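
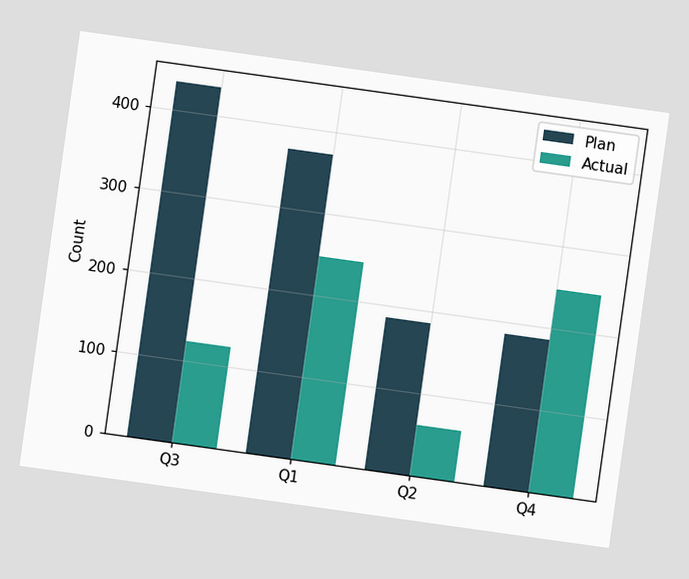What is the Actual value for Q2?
The chart is tilted about 8° clockwise. The Actual bar at Q2 reaches 62 on the y-axis.

62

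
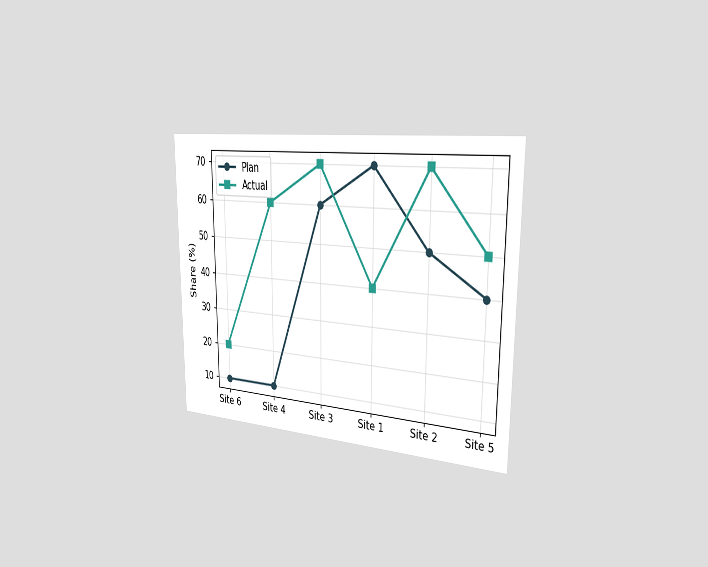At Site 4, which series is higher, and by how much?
Actual, by 50%

The chart is viewed slightly from the right. At Site 4, Actual sits above the other line by 50%.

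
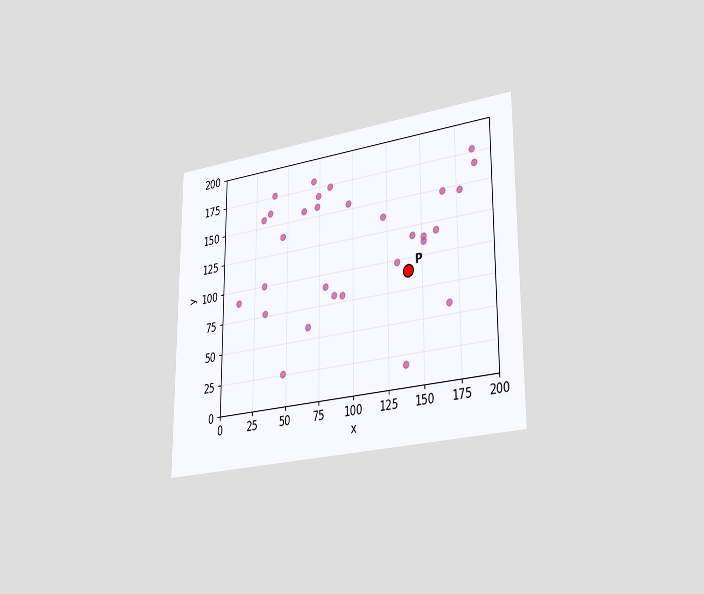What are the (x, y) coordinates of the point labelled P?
The chart is viewed slightly from the right. Following the gridlines from P to each axis, P sits at (140, 90).

(140, 90)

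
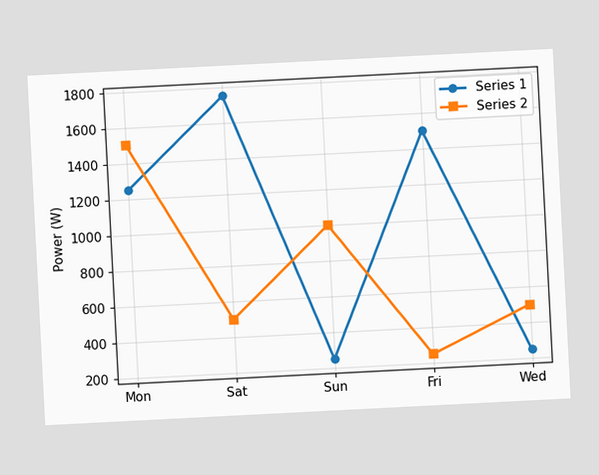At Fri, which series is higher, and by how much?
The chart is tilted about 3° counter-clockwise. At Fri, Series 1 sits above the other line by 1250W.

Series 1, by 1250W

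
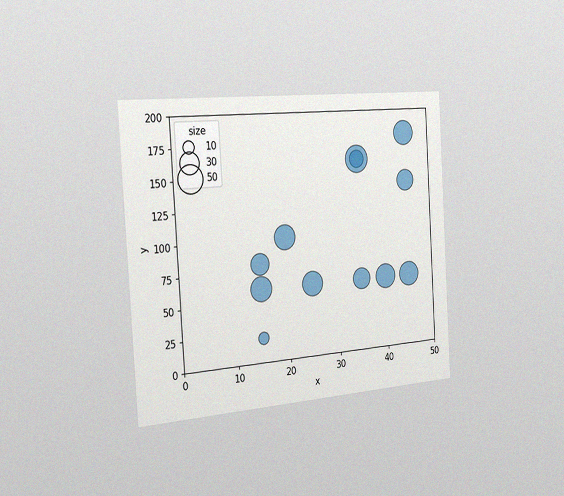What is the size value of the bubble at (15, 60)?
40

The chart is tilted about 4° counter-clockwise and viewed slightly from the left, with some photo noise. Matching the bubble at (15, 60) against the size legend gives 40.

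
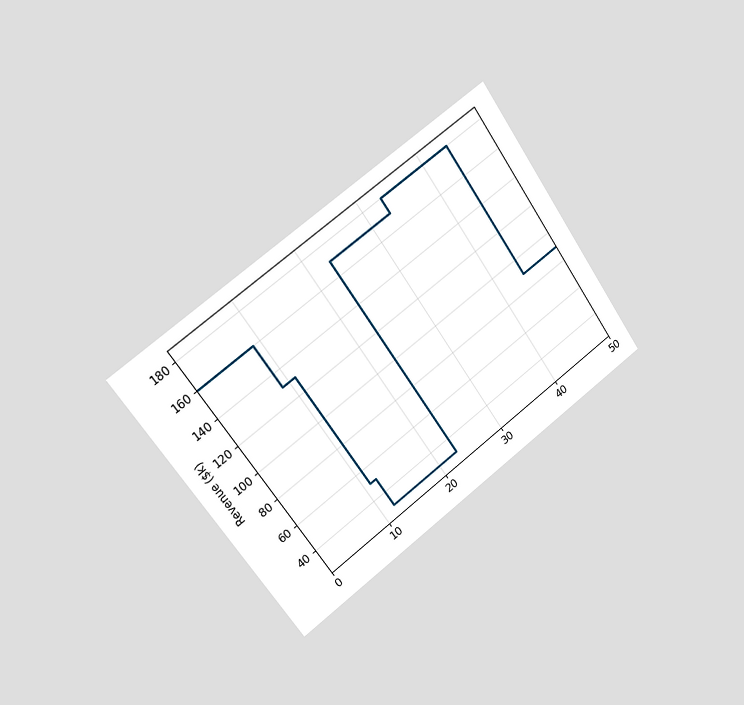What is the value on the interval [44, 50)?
$90k

The chart is tilted about 35° counter-clockwise and viewed slightly from the left. On [44, 50) the step sits at $90k.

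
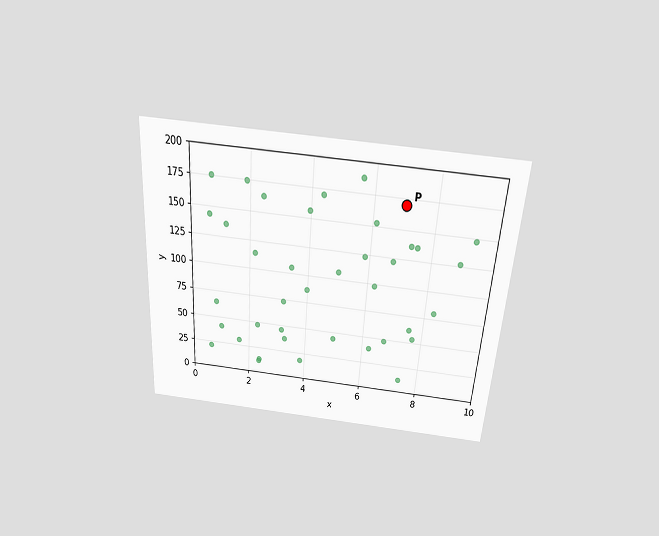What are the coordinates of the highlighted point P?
The chart is tilted about 4° clockwise and viewed slightly from above. Following the gridlines from P to each axis, P sits at (7, 170).

(7, 170)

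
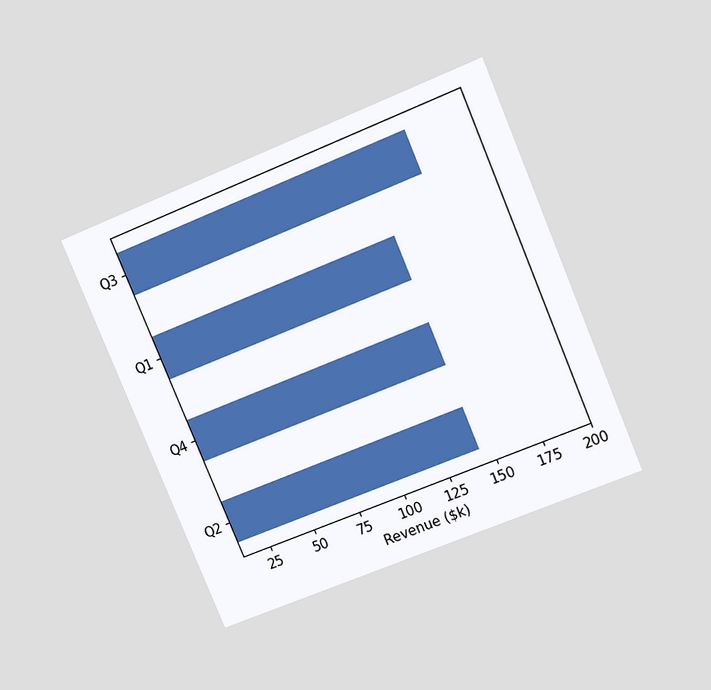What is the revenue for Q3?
$168k

The chart is tilted about 23° counter-clockwise and viewed slightly from above. Reading along the chart's x-axis, the Q3 bar reaches $168k.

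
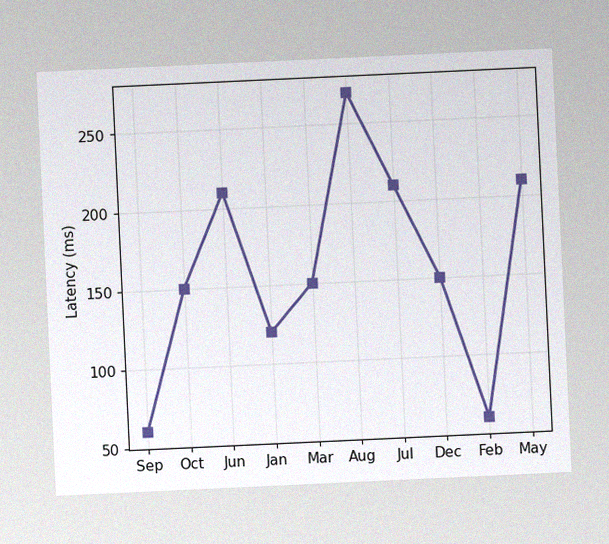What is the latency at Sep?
The chart is tilted about 3° counter-clockwise, with some photo noise. At Sep, the line is at 60ms.

60ms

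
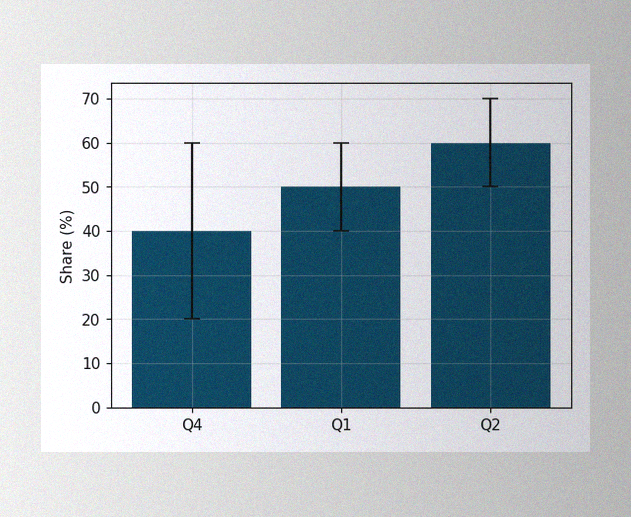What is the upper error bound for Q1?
60%

The image has some photo noise and uneven lighting. The Q1 bar's upper whisker reaches 60%.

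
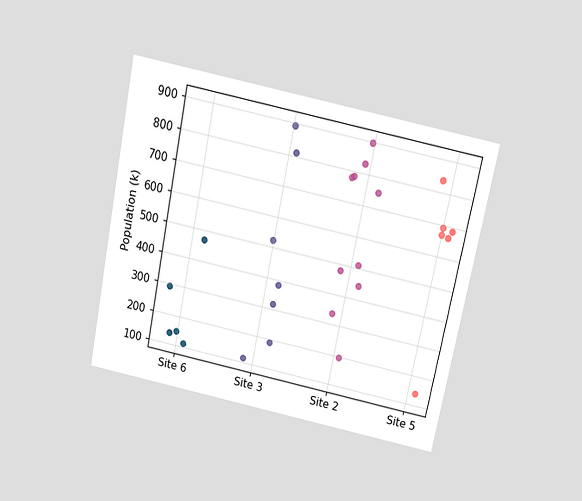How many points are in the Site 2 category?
The chart is tilted about 12° clockwise and viewed slightly from above. Counting the markers in the Site 2 column gives 10.

10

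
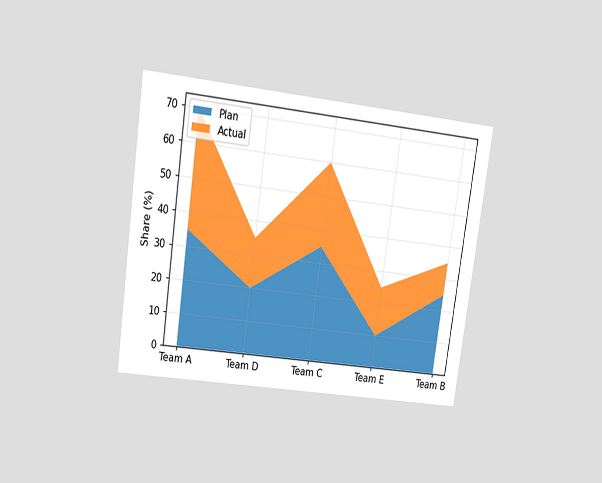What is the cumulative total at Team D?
35%

The chart is tilted about 8° clockwise and viewed at a slight angle. The stacked total at Team D reaches 35%.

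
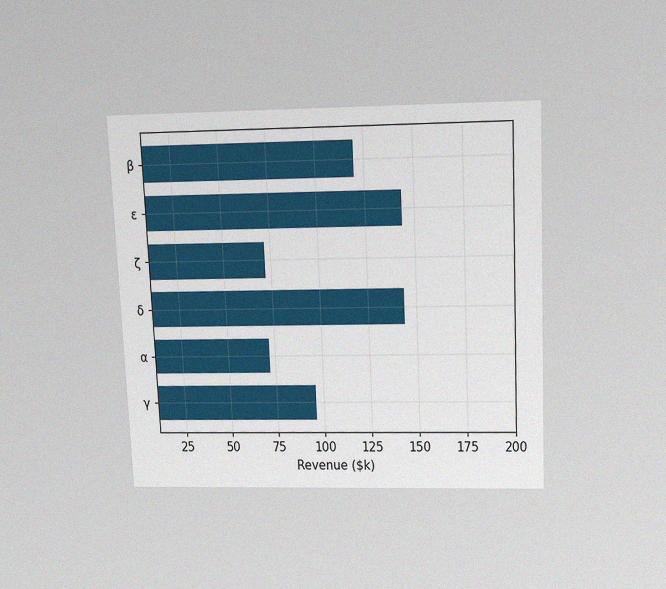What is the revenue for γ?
The chart is tilted about 3° counter-clockwise and viewed slightly from above, with some photo noise. Reading along the chart's x-axis, the γ bar reaches $96k.

$96k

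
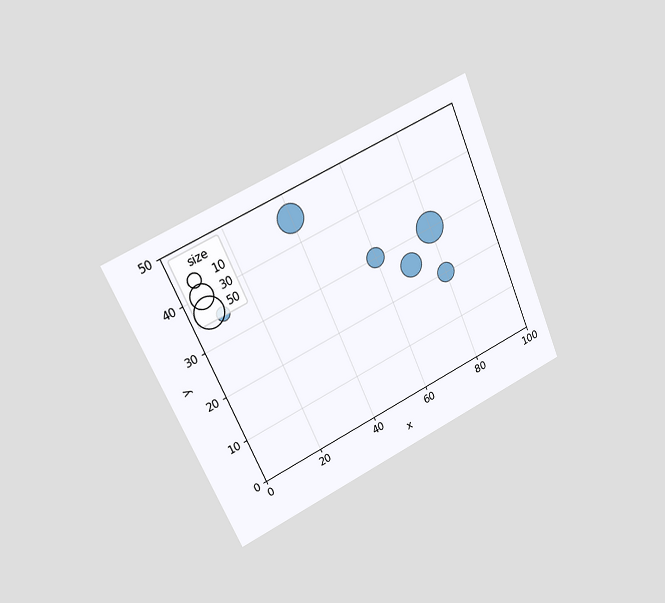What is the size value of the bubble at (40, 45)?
The chart is tilted about 24° counter-clockwise and viewed at a slight angle. Matching the bubble at (40, 45) against the size legend gives 40.

40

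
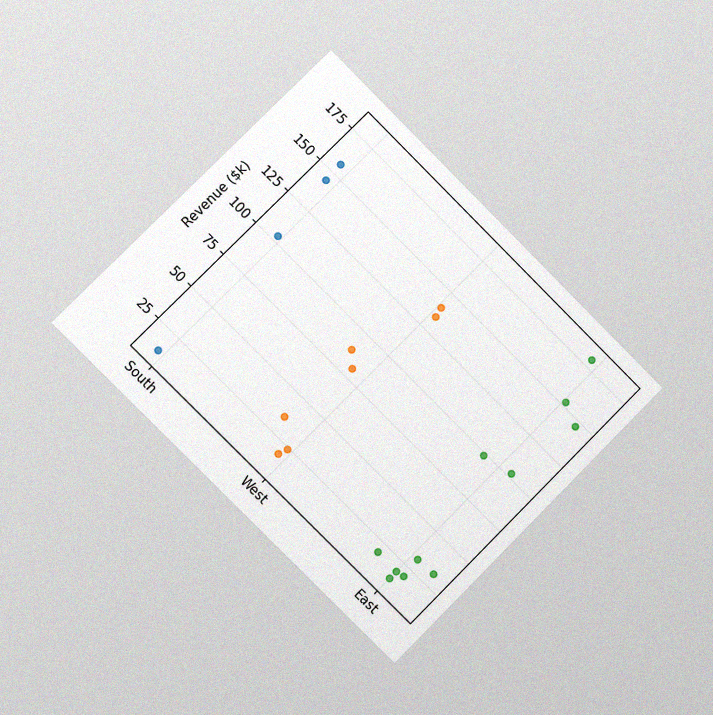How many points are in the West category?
The chart is tilted about 45° clockwise and viewed slightly from the left, with some photo noise. Counting the markers in the West column gives 7.

7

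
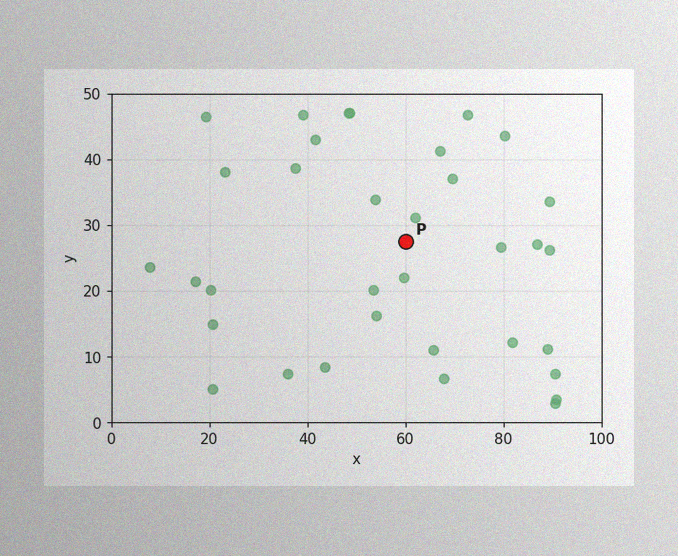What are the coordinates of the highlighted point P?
(60, 27.5)

The image has some photo noise and uneven lighting. Following the gridlines from P to each axis, P sits at (60, 27.5).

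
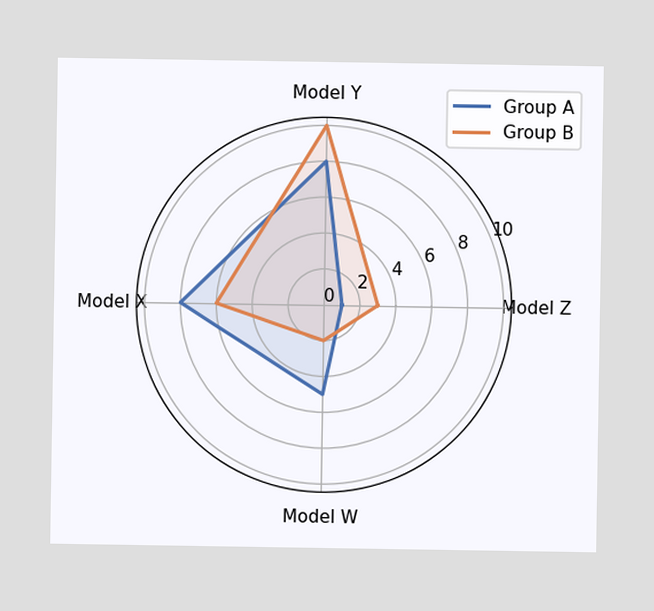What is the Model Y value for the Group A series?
On the Model Y axis, Group A reaches 8.

8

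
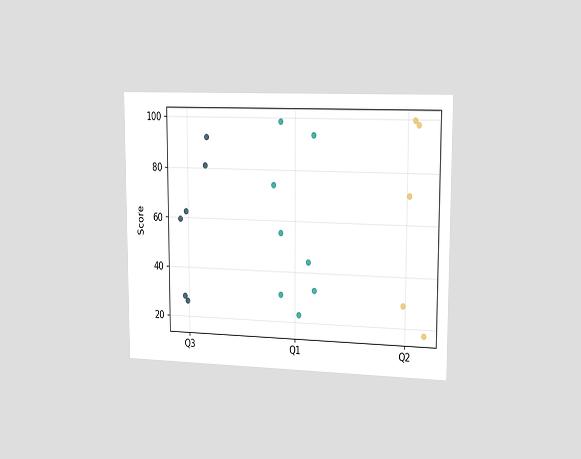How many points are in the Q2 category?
The chart is viewed slightly from the right. Counting the markers in the Q2 column gives 5.

5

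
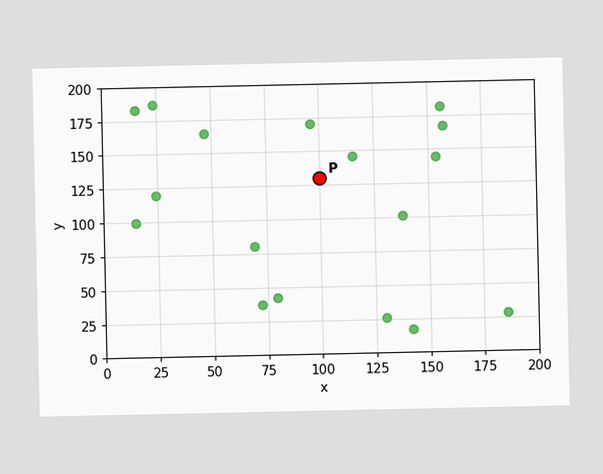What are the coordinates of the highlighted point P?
Following the gridlines from P to each axis, P sits at (100, 130).

(100, 130)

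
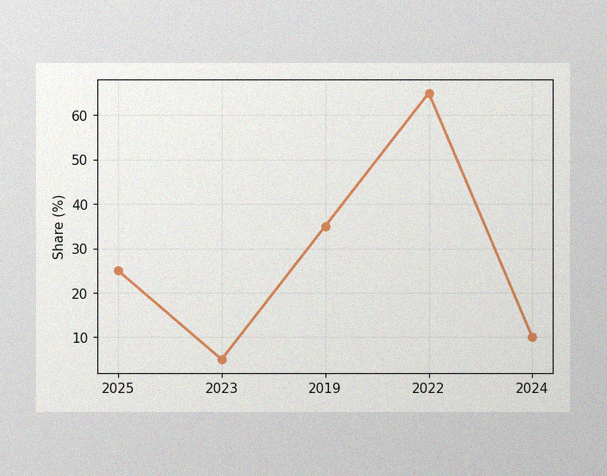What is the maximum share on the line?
The image has some photo noise and uneven lighting. The highest point is at 2022, and reading across to the y-axis gives 65%.

65%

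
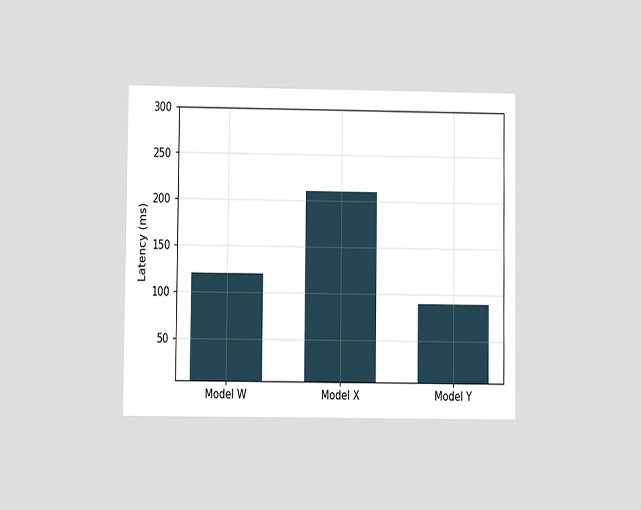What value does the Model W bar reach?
The chart is viewed at a slight angle. Reading along the chart's y-axis, the Model W bar reaches 120ms.

120ms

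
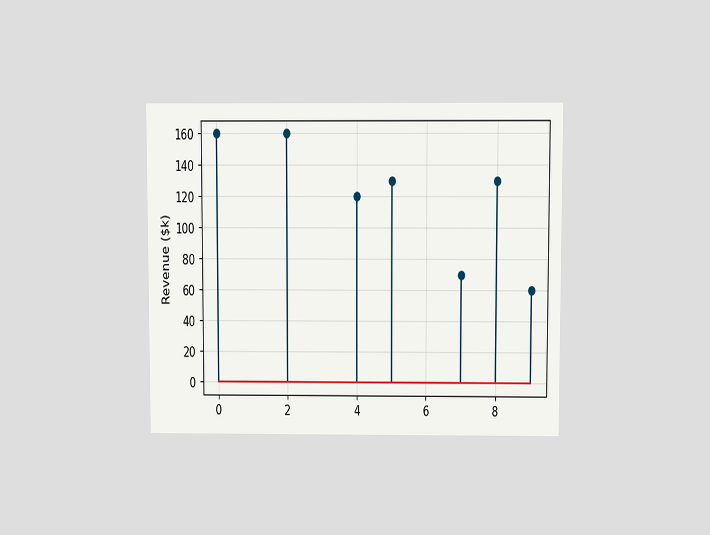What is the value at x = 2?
$160k

The chart is viewed slightly from above. The stem at x=2 reaches $160k.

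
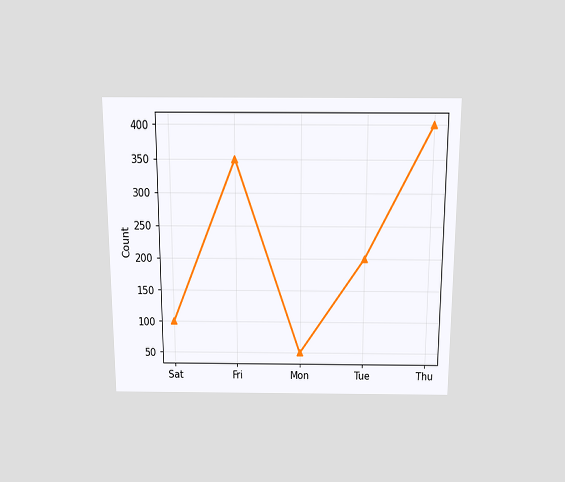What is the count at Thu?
400

The chart is viewed slightly from above. At Thu, the line is at 400.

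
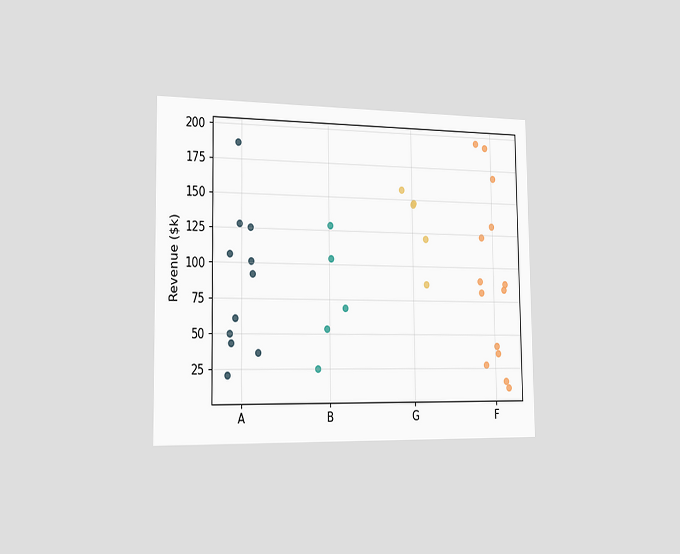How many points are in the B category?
5

The chart is viewed slightly from the left. Counting the markers in the B column gives 5.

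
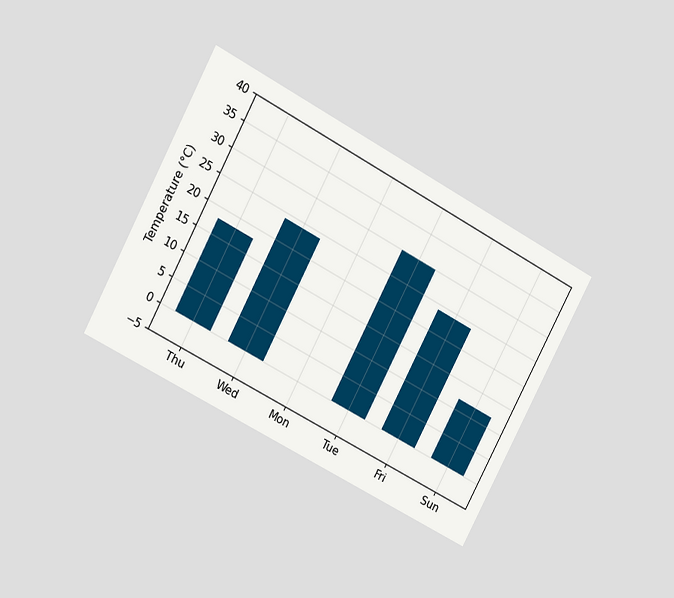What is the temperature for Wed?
24°C

The chart is tilted about 28° clockwise and viewed at a slight angle. Reading along the chart's y-axis, the Wed bar reaches 24°C.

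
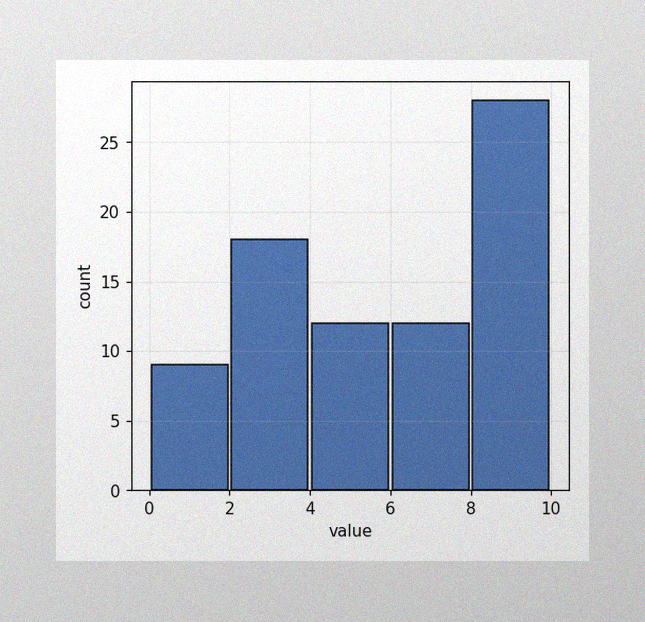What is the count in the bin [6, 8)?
12

The image has some photo noise and uneven lighting. The [6, 8) bin has height 12.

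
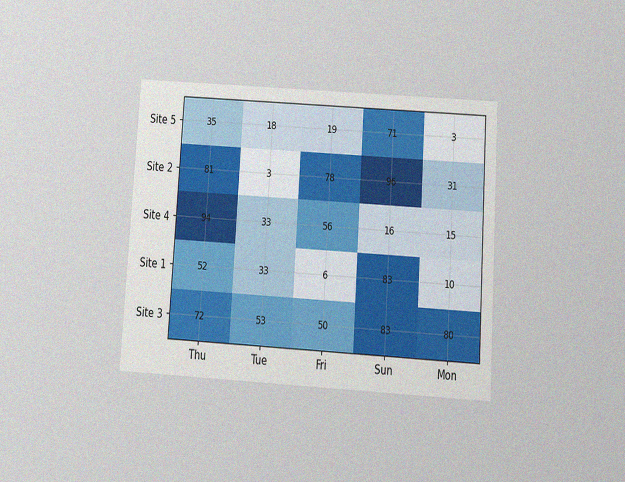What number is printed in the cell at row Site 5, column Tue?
The chart is tilted about 4° clockwise and viewed slightly from below, with some photo noise. The (Site 5, Tue) cell reads 18.

18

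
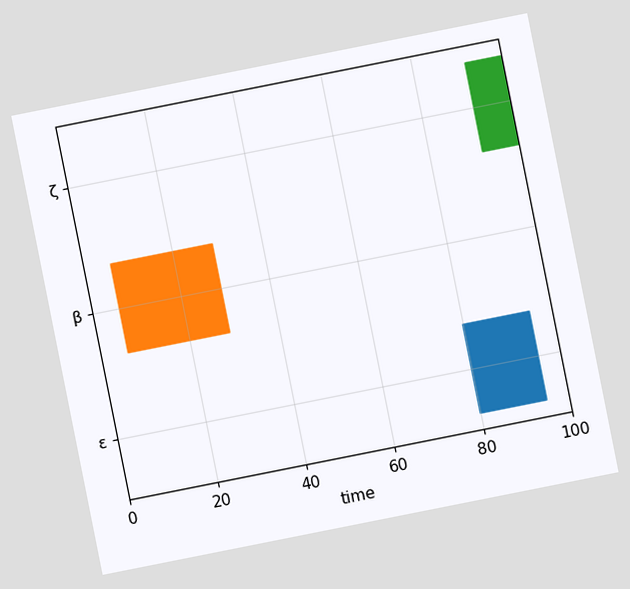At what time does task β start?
6

The chart is tilted about 11° counter-clockwise. The β bar begins at t=6.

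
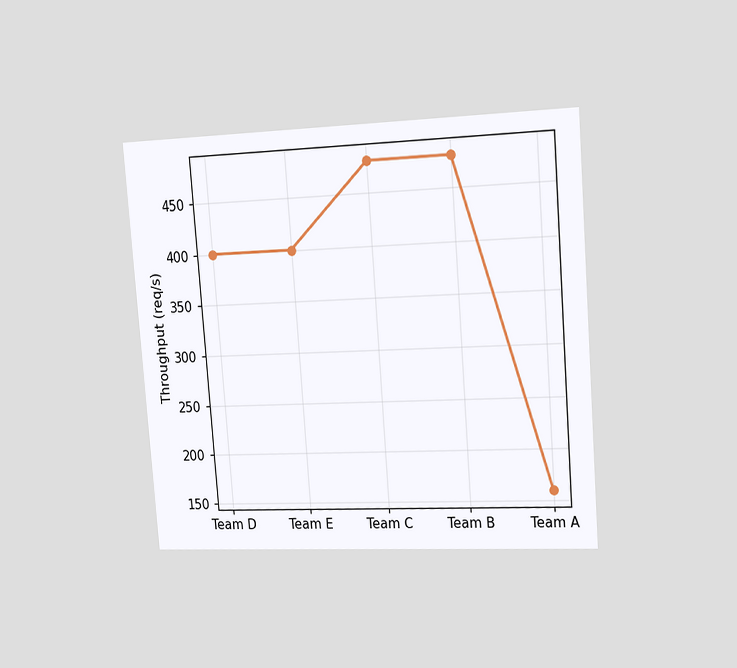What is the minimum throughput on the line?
The chart is tilted about 4° counter-clockwise and viewed slightly from the right. The lowest point is at Team A, and reading across to the y-axis gives 160req/s.

160req/s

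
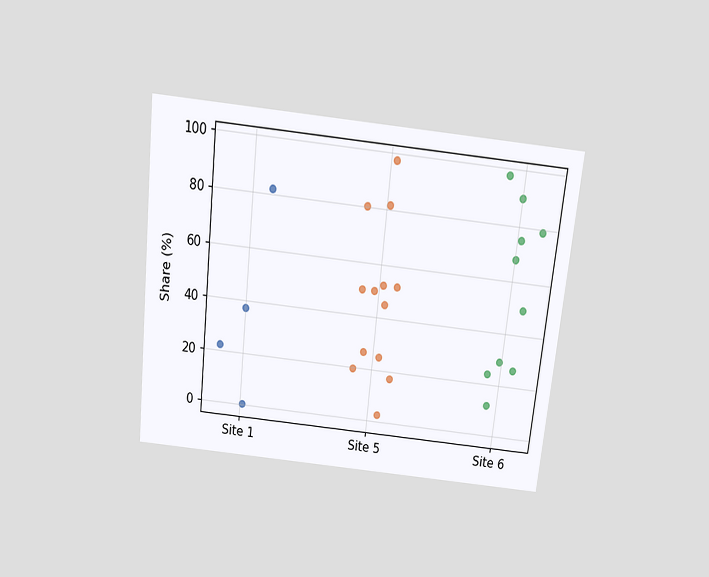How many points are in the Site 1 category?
4

The chart is tilted about 6° clockwise and viewed slightly from above. Counting the markers in the Site 1 column gives 4.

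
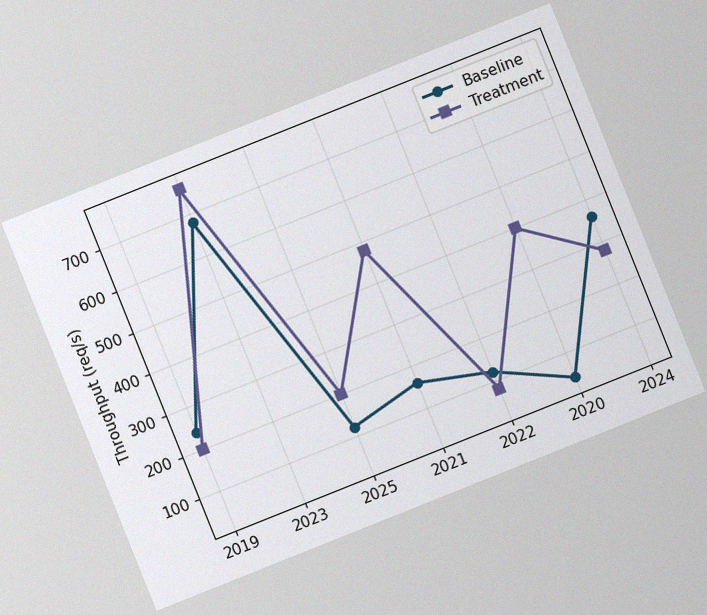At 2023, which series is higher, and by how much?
Treatment, by 80req/s

The chart is tilted about 22° counter-clockwise, with some photo noise. At 2023, Treatment sits above the other line by 80req/s.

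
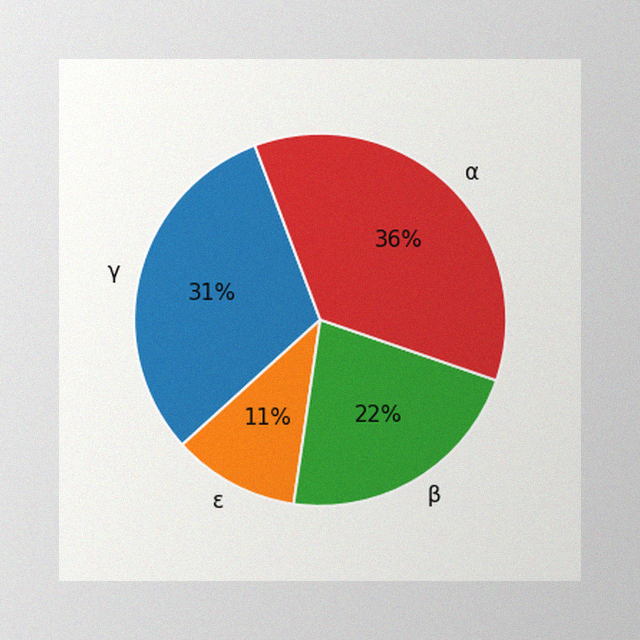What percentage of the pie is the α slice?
36%

The image has some photo noise and uneven lighting. The α slice takes up 36% of the pie.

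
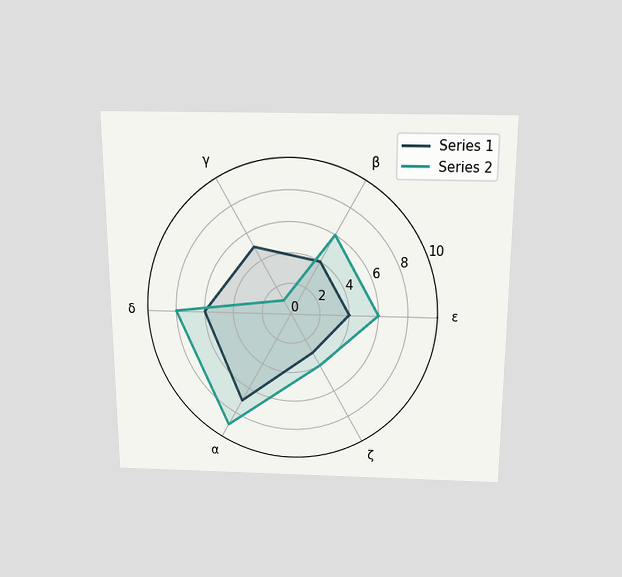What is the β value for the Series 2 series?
6

The chart is viewed slightly from above. On the β axis, Series 2 reaches 6.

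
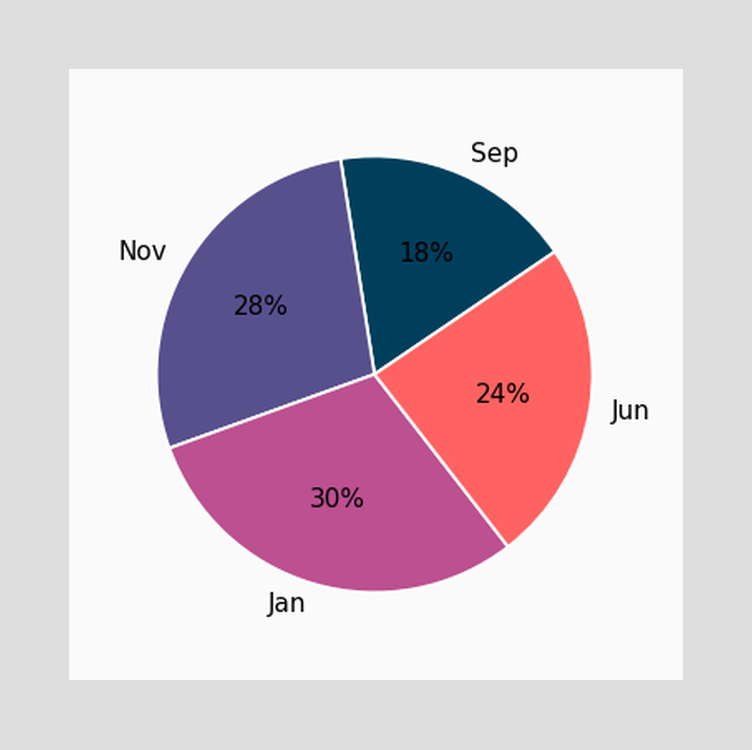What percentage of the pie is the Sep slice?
The Sep slice takes up 18% of the pie.

18%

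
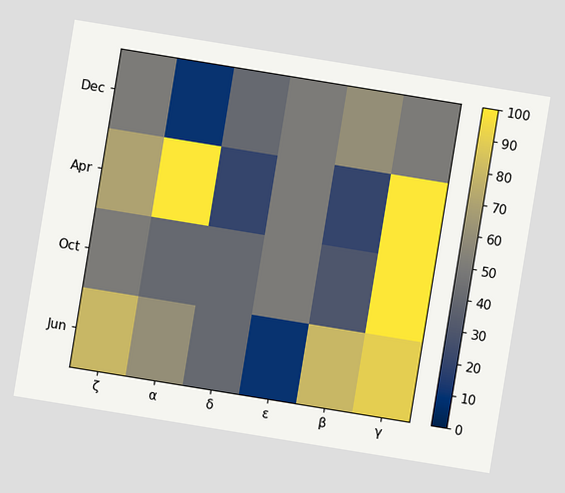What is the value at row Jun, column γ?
The chart is tilted about 9° clockwise. Matching cell (Jun, γ) against the colorbar gives 90.

90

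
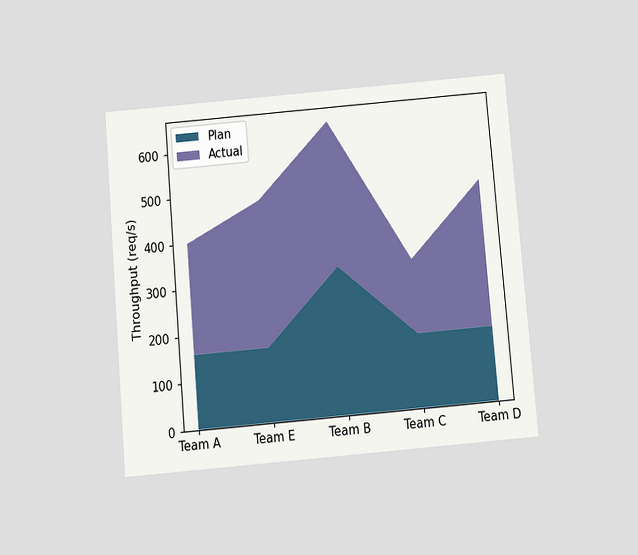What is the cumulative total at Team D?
480req/s

The chart is tilted about 5° counter-clockwise and viewed slightly from below. The stacked total at Team D reaches 480req/s.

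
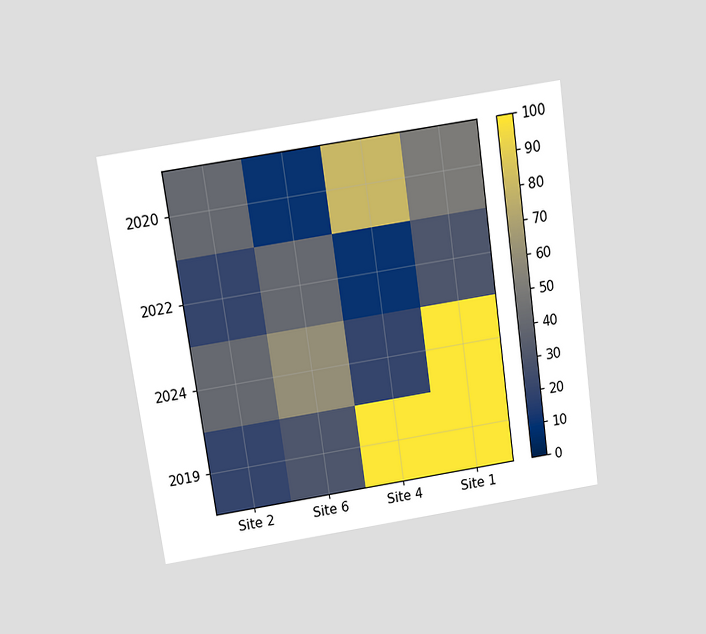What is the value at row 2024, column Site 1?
The chart is tilted about 8° counter-clockwise and viewed slightly from above. Matching cell (2024, Site 1) against the colorbar gives 100.

100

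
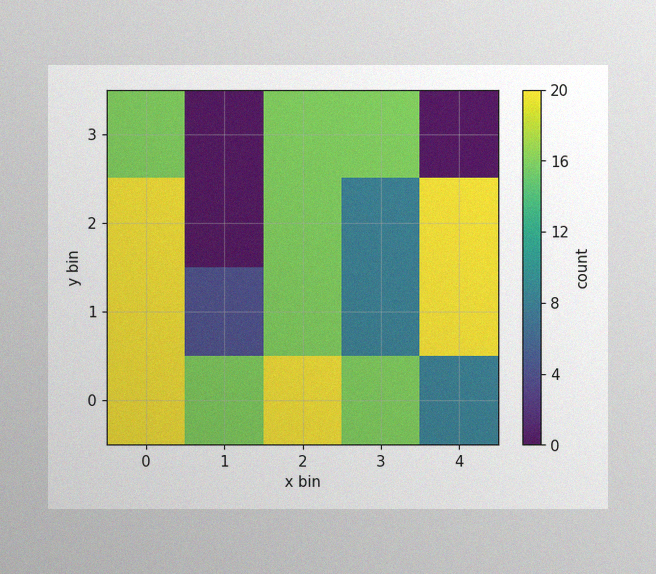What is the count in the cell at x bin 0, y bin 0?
20

The image has some photo noise and uneven lighting. Matching the cell (0, 0) against the colorbar gives 20.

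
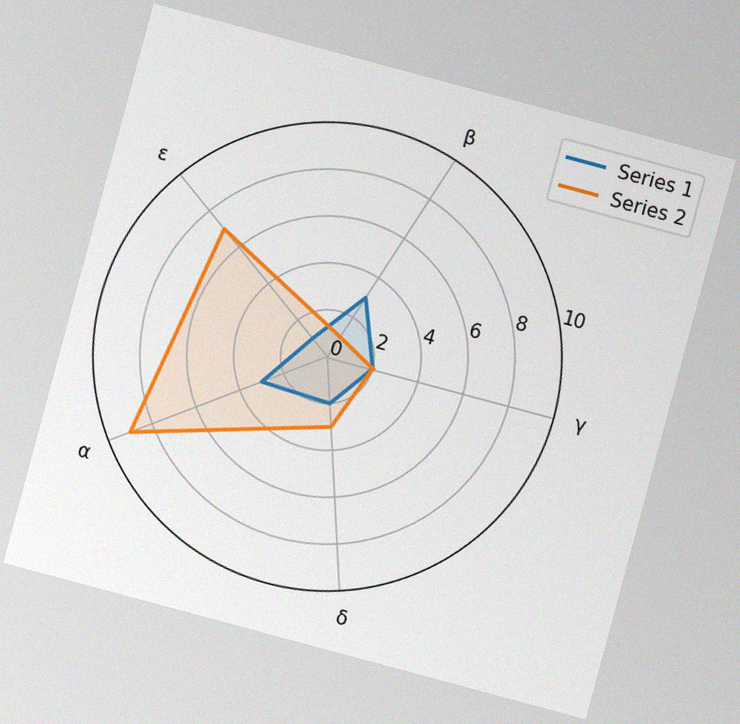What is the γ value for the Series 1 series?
2

The chart is tilted about 15° clockwise, with some photo noise. On the γ axis, Series 1 reaches 2.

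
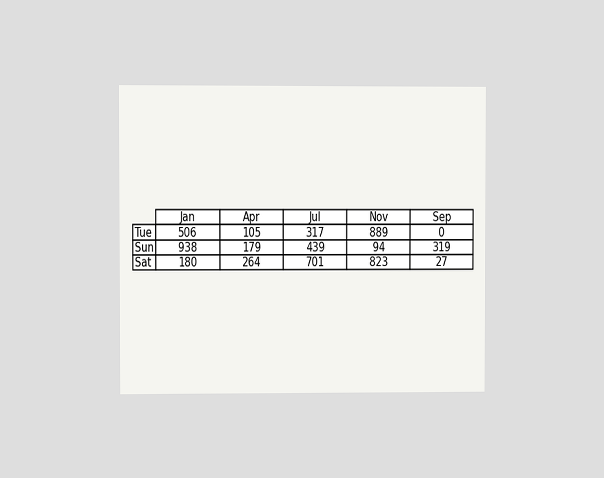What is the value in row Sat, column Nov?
The chart is viewed at a slight angle. The (Sat, Nov) cell reads 823.

823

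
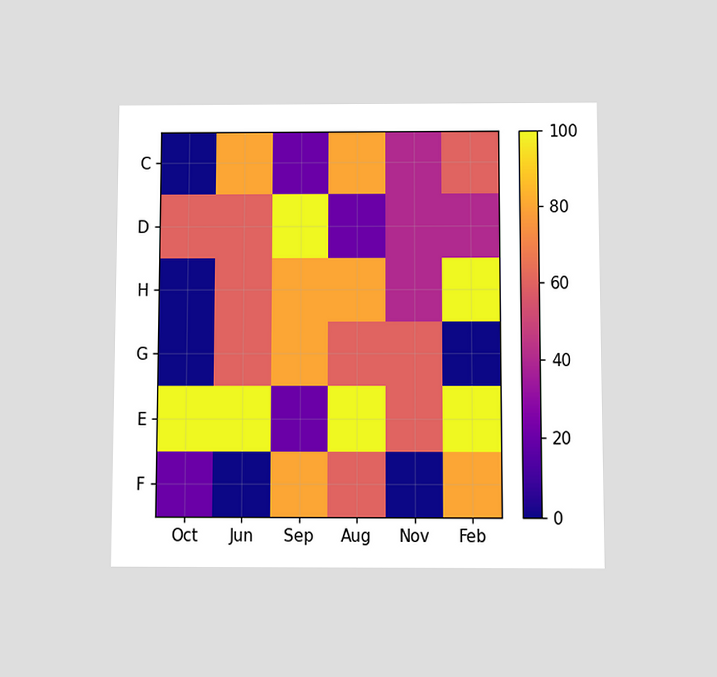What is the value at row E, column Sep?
20

The chart is viewed slightly from below. Matching cell (E, Sep) against the colorbar gives 20.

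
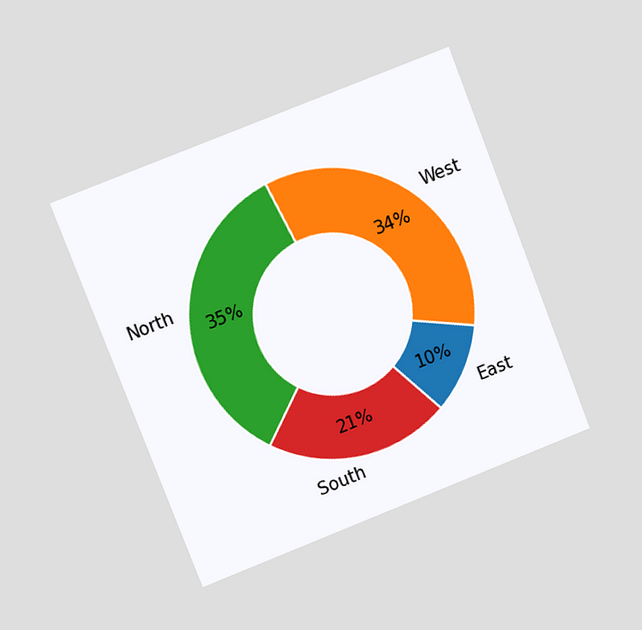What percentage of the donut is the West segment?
The chart is tilted about 21° counter-clockwise and viewed at a slight angle. The West segment takes up 34% of the ring.

34%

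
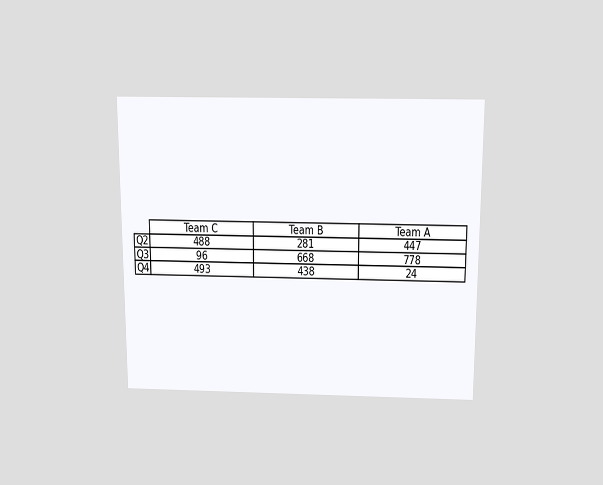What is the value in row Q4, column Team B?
438

The chart is viewed slightly from above. The (Q4, Team B) cell reads 438.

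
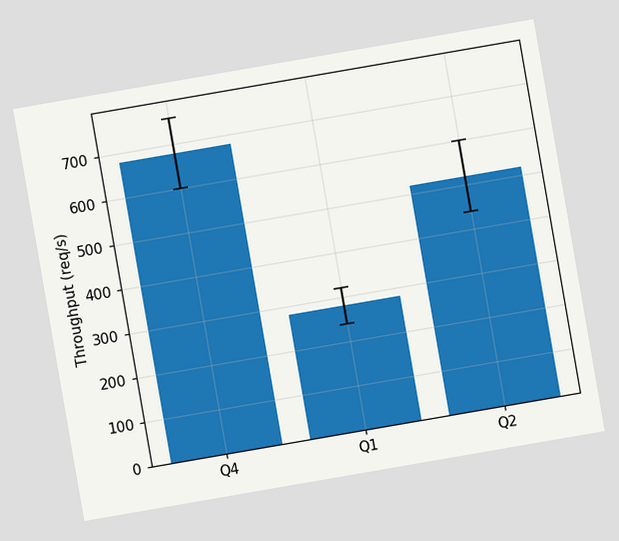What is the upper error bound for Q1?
The chart is tilted about 10° counter-clockwise. The Q1 bar's upper whisker reaches 320req/s.

320req/s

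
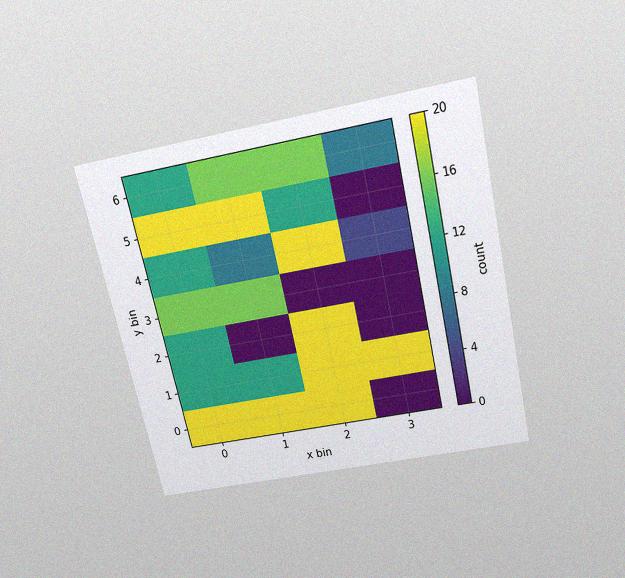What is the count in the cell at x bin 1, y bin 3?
The chart is tilted about 12° counter-clockwise and viewed slightly from above, with some photo noise. Matching the cell (1, 3) against the colorbar gives 16.

16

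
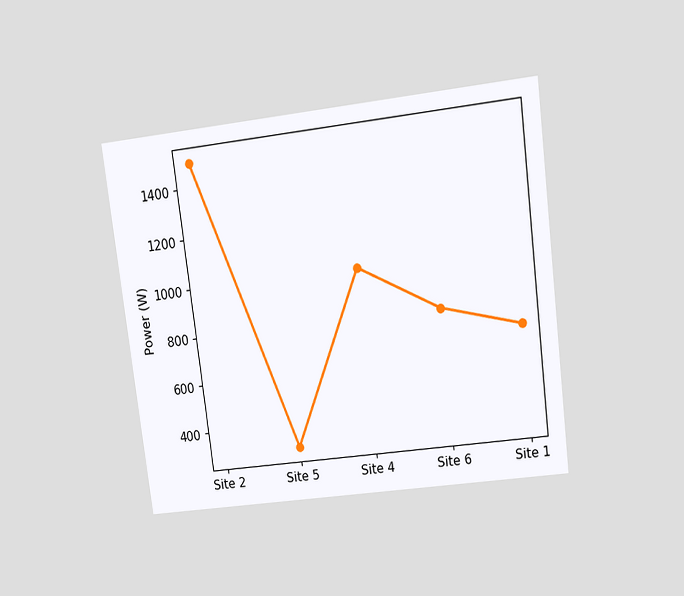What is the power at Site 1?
700W

The chart is tilted about 7° counter-clockwise and viewed at a slight angle. At Site 1, the line is at 700W.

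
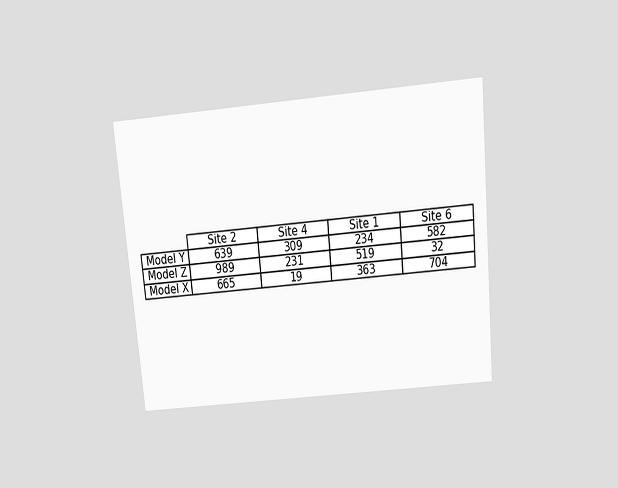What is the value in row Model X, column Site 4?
The chart is tilted about 5° counter-clockwise and viewed slightly from above. The (Model X, Site 4) cell reads 19.

19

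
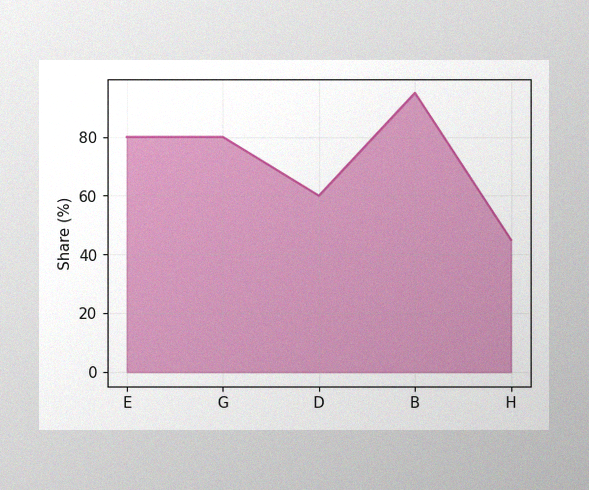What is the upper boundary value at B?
95%

The image has some photo noise and uneven lighting. At B the upper boundary is at 95%.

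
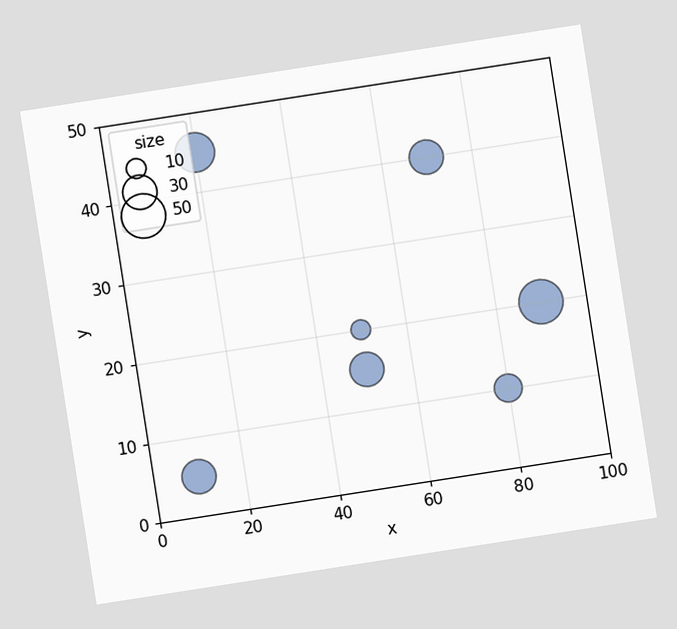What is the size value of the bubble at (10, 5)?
The chart is tilted about 9° counter-clockwise. Matching the bubble at (10, 5) against the size legend gives 30.

30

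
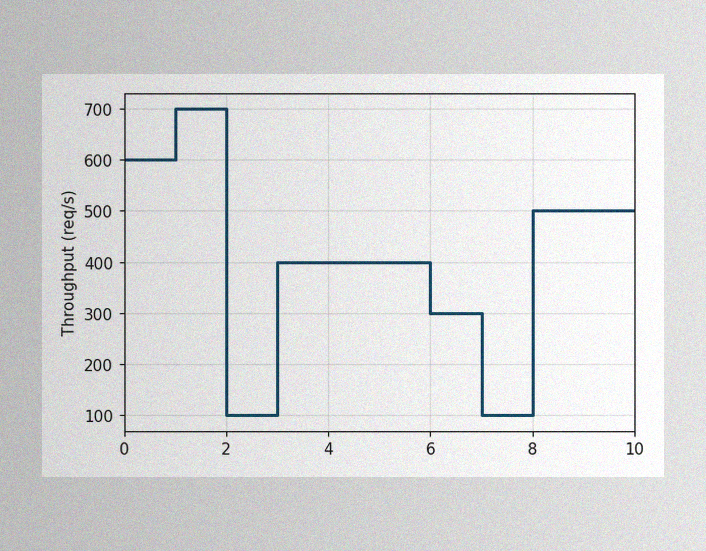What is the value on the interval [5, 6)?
The image has some photo noise and uneven lighting. On [5, 6) the step sits at 400req/s.

400req/s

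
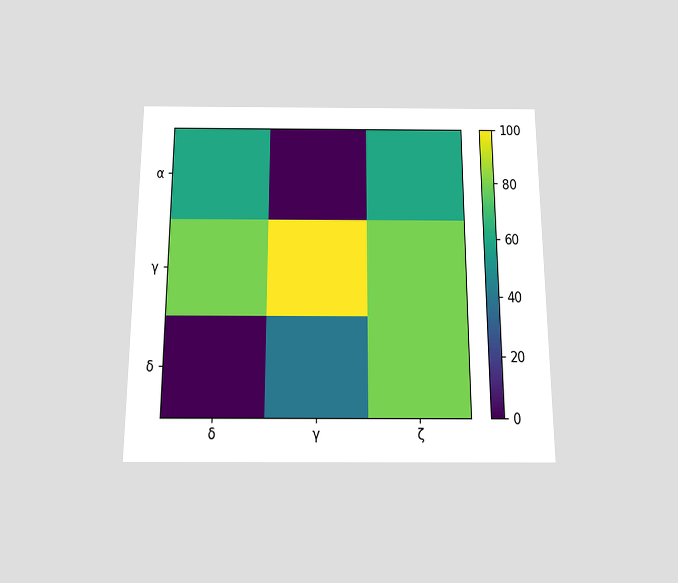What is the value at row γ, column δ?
The chart is viewed slightly from below. Matching cell (γ, δ) against the colorbar gives 80.

80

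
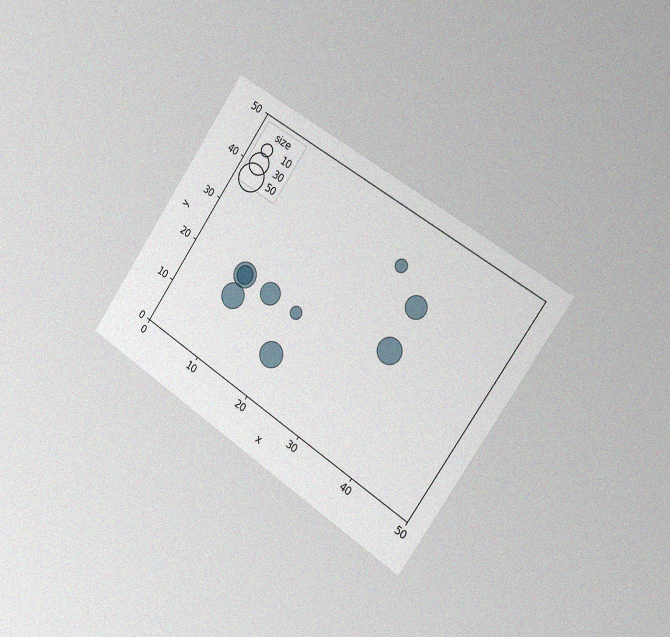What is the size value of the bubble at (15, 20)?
30

The chart is tilted about 34° clockwise and viewed slightly from the right, with some photo noise. Matching the bubble at (15, 20) against the size legend gives 30.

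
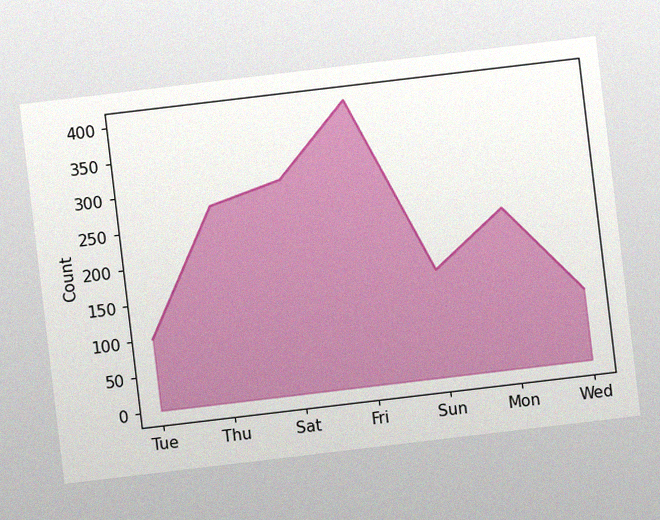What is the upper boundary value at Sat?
300

The chart is tilted about 7° counter-clockwise, with some photo noise. At Sat the upper boundary is at 300.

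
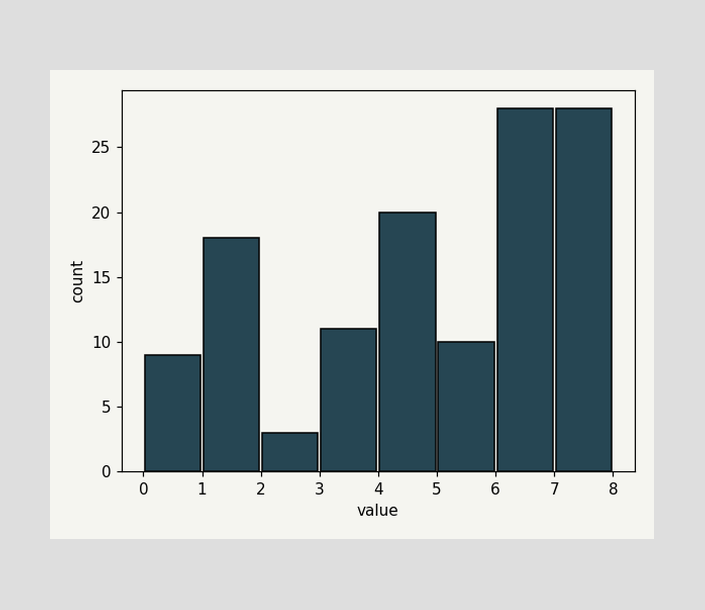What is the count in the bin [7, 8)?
The [7, 8) bin has height 28.

28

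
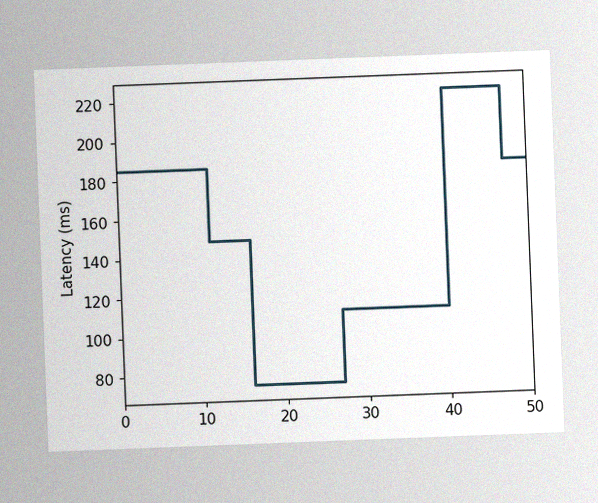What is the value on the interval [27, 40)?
111ms

The chart is tilted about 2° counter-clockwise, with some photo noise. On [27, 40) the step sits at 111ms.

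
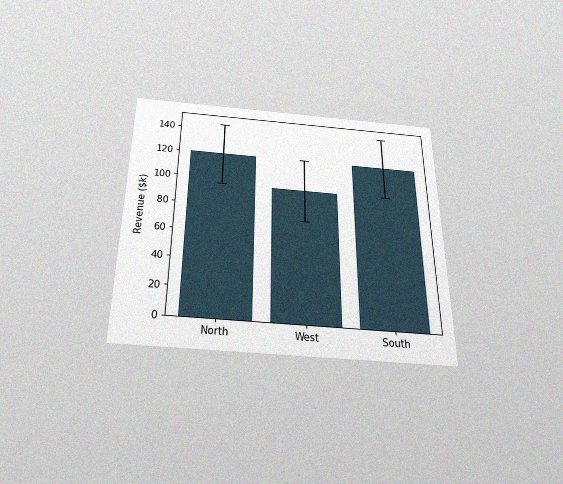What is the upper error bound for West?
$120k

The chart is viewed slightly from below, with some photo noise. The West bar's upper whisker reaches $120k.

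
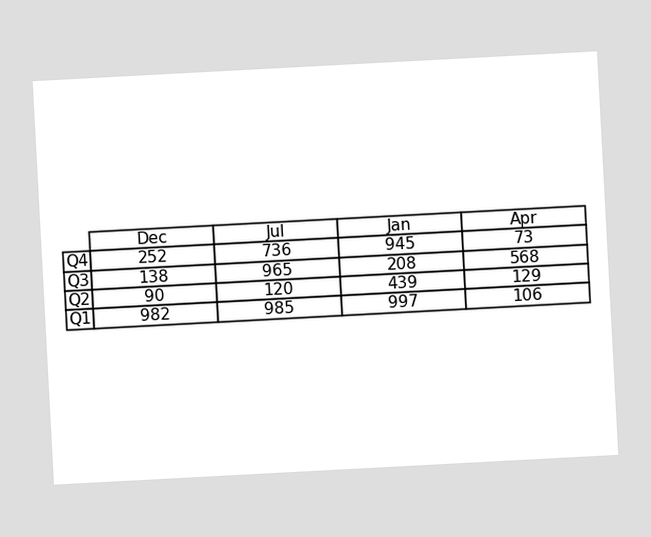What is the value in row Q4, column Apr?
The chart is tilted about 3° counter-clockwise. The (Q4, Apr) cell reads 73.

73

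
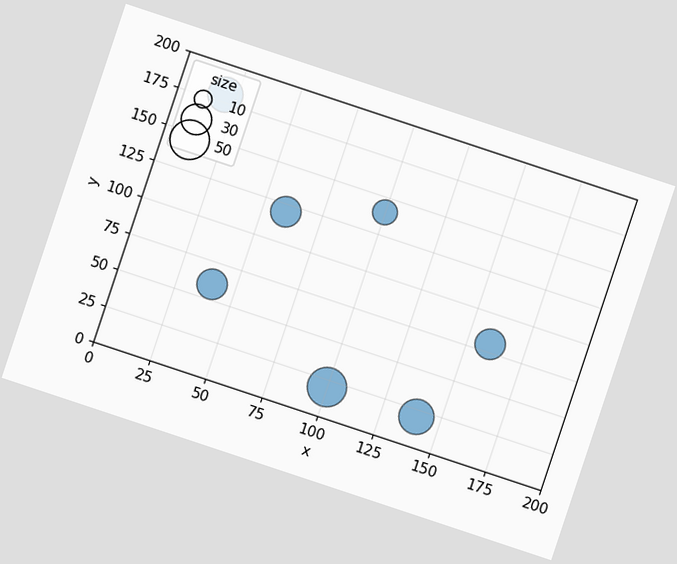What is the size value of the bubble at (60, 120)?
The chart is tilted about 18° clockwise. Matching the bubble at (60, 120) against the size legend gives 30.

30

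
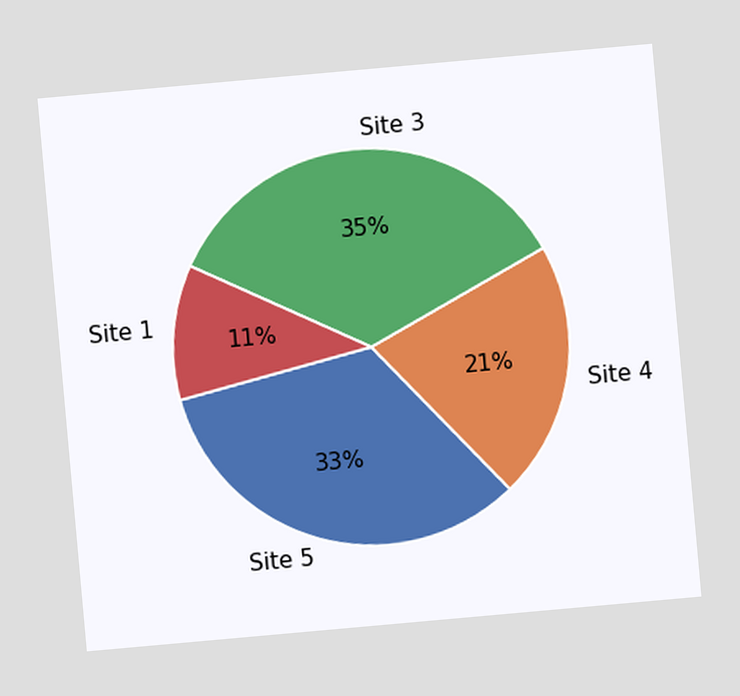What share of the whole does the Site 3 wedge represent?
The chart is tilted about 5° counter-clockwise. The Site 3 slice takes up 35% of the pie.

35%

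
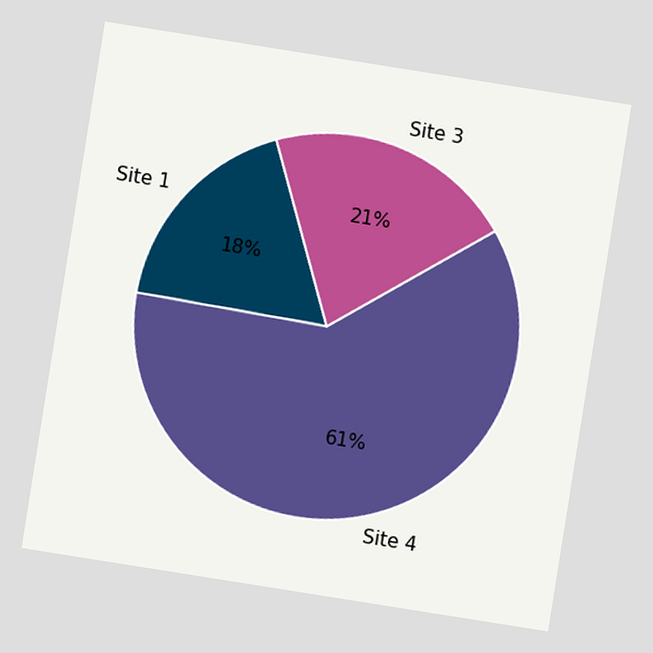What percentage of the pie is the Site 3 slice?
21%

The chart is tilted about 9° clockwise. The Site 3 slice takes up 21% of the pie.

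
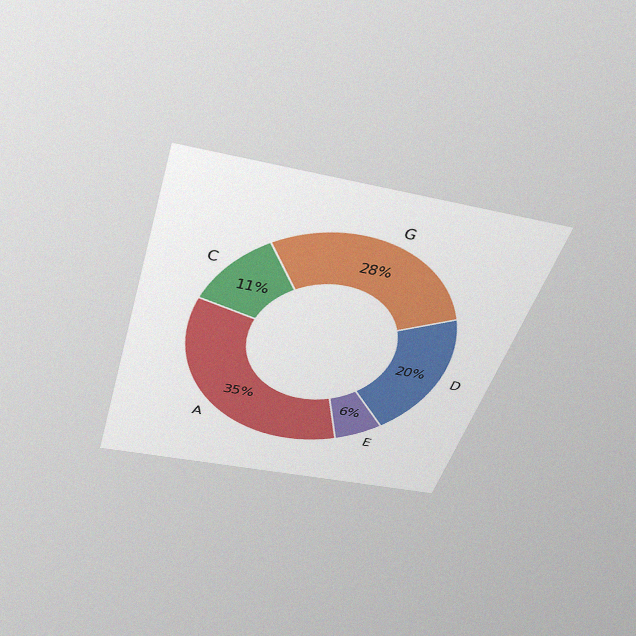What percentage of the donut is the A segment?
The chart is tilted about 17° clockwise and viewed slightly from above, with some photo noise. The A segment takes up 35% of the ring.

35%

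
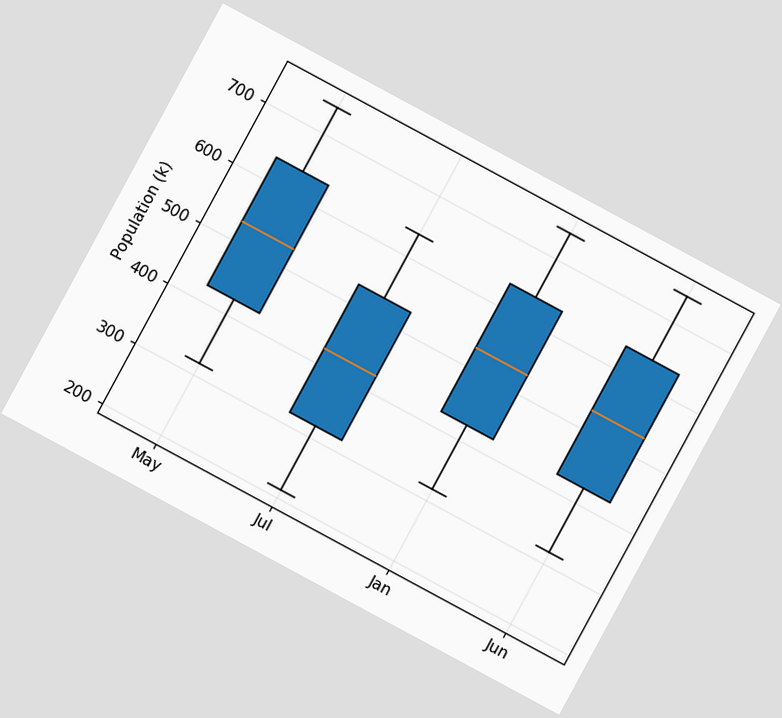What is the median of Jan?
The chart is tilted about 28° clockwise. The median line in the Jan box sits at 530k.

530k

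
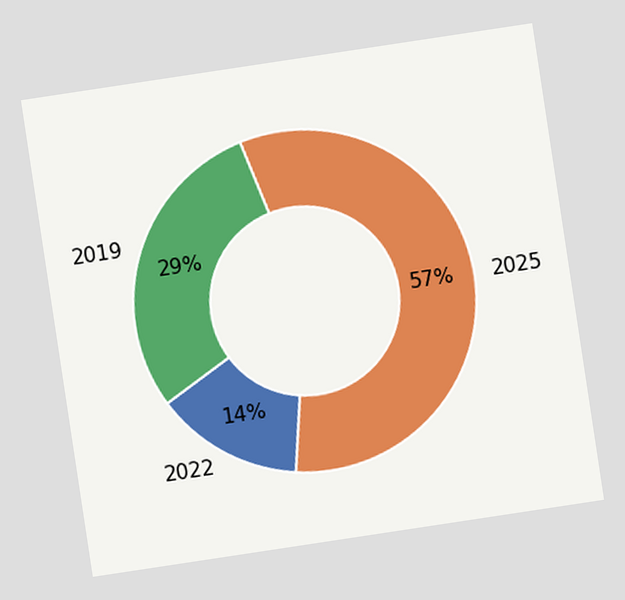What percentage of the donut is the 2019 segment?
The chart is tilted about 9° counter-clockwise. The 2019 segment takes up 29% of the ring.

29%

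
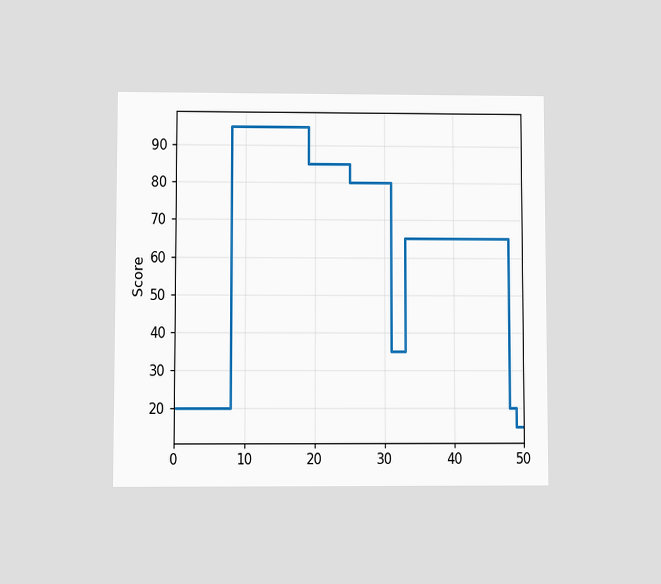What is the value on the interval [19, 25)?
The chart is viewed at a slight angle. On [19, 25) the step sits at 85.

85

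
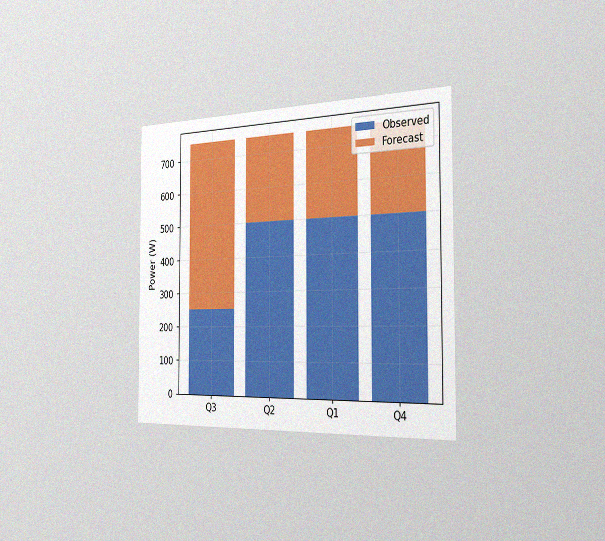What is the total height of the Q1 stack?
750W

The chart is viewed slightly from the right, with some photo noise. The Q1 stack's top reaches 750W on the y-axis.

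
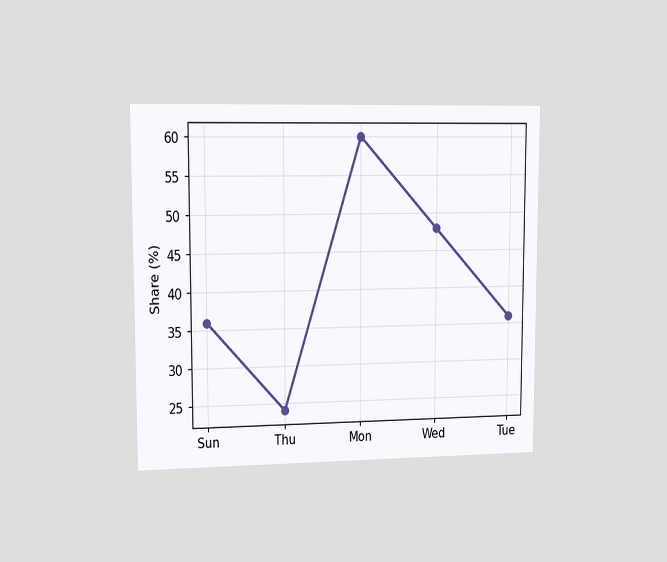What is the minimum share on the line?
The chart is viewed slightly from the left. The lowest point is at Thu, and reading across to the y-axis gives 24%.

24%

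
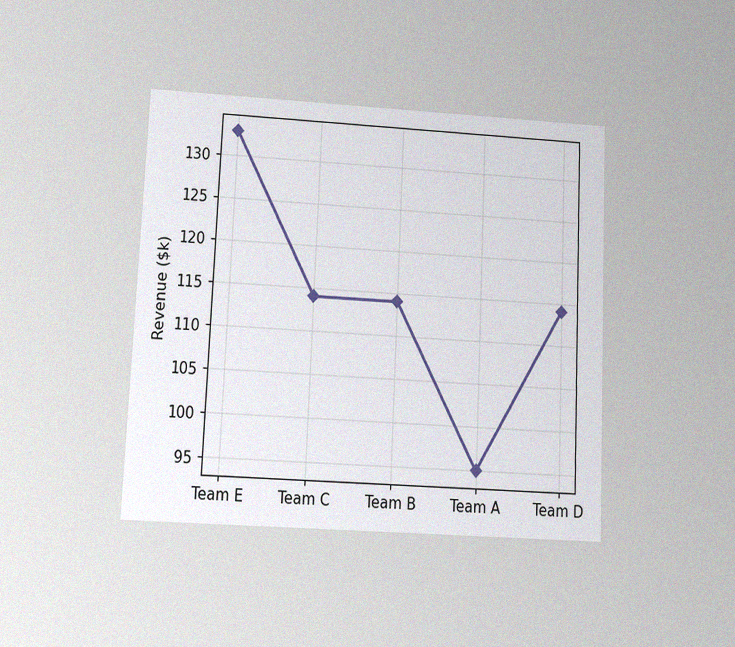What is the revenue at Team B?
$114k

The chart is tilted about 3° clockwise and viewed at a slight angle, with some photo noise. At Team B, the line is at $114k.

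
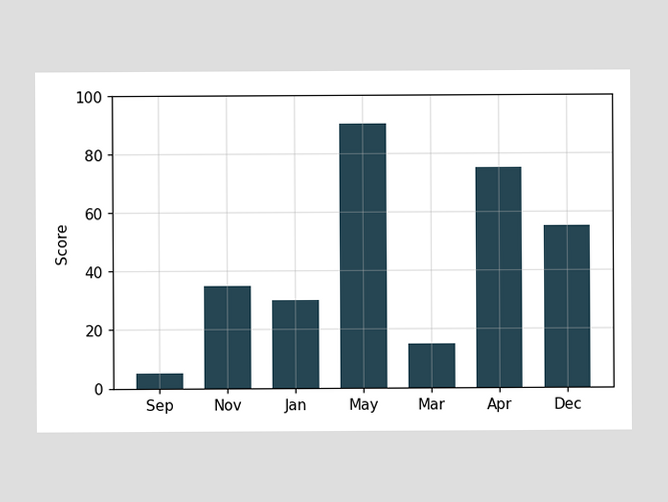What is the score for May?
90

Reading along the chart's y-axis, the May bar reaches 90.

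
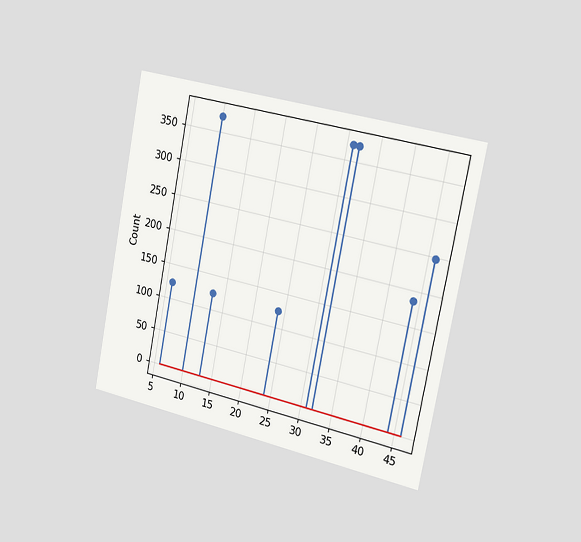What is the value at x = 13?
124

The chart is tilted about 11° clockwise and viewed slightly from the right. The stem at x=13 reaches 124.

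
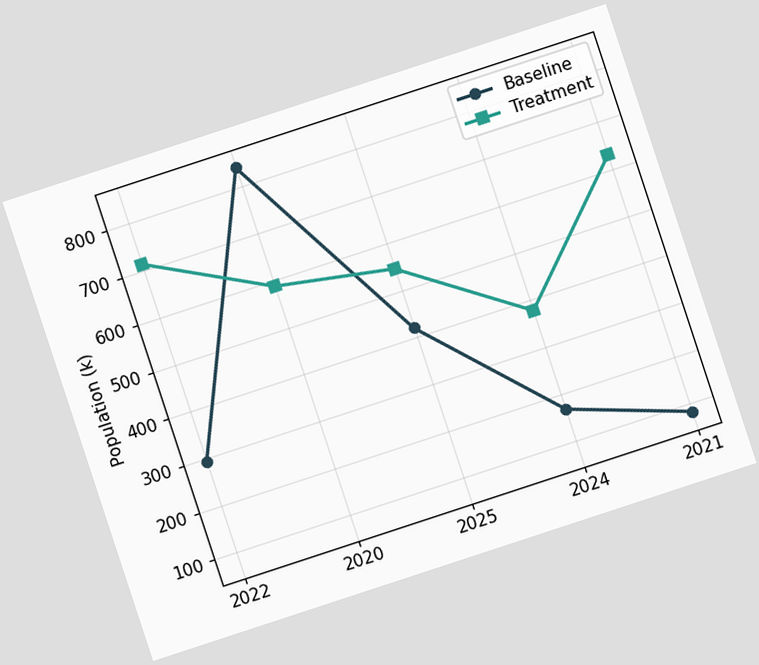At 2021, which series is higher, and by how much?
Treatment, by 546k

The chart is tilted about 18° counter-clockwise. At 2021, Treatment sits above the other line by 546k.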